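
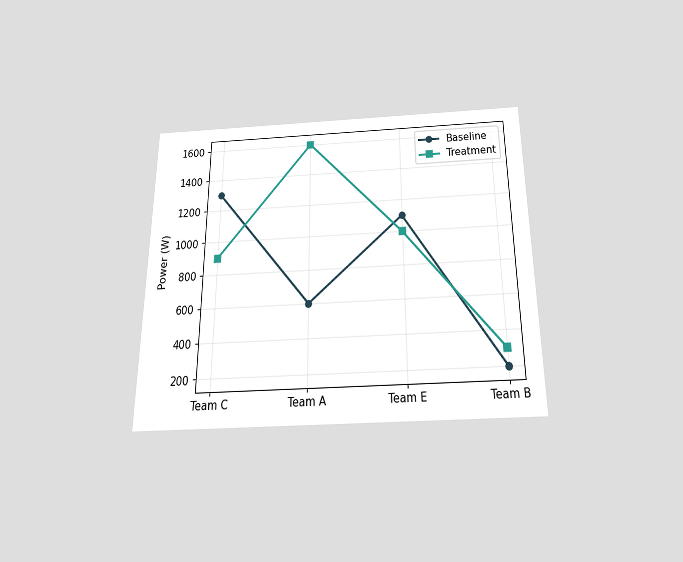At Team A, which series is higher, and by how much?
The chart is viewed slightly from below. At Team A, Treatment sits above the other line by 1000W.

Treatment, by 1000W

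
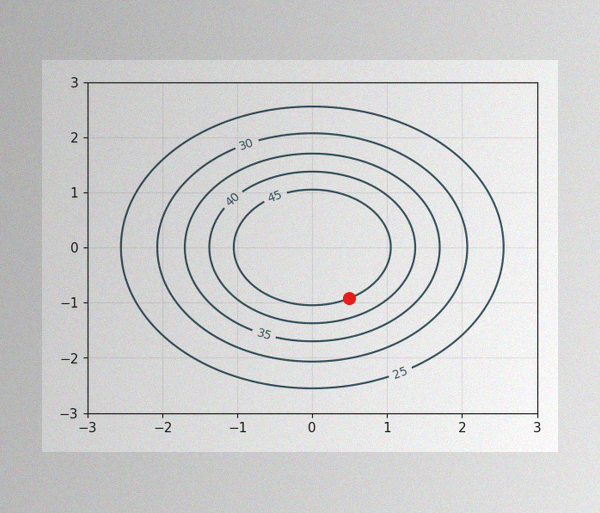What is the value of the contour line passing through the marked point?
45

The image has some photo noise and uneven lighting. The marked point sits on the contour labelled 45.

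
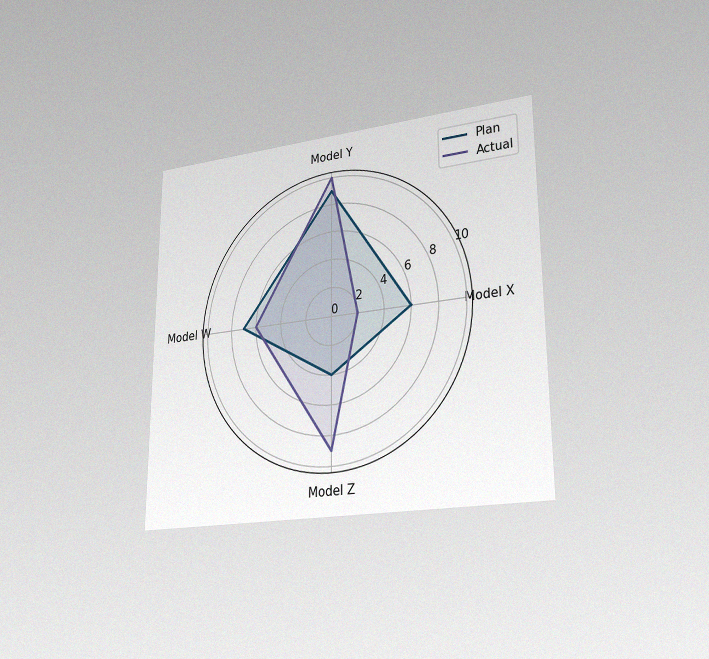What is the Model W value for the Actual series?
The chart is viewed slightly from the right, with some photo noise. On the Model W axis, Actual reaches 6.

6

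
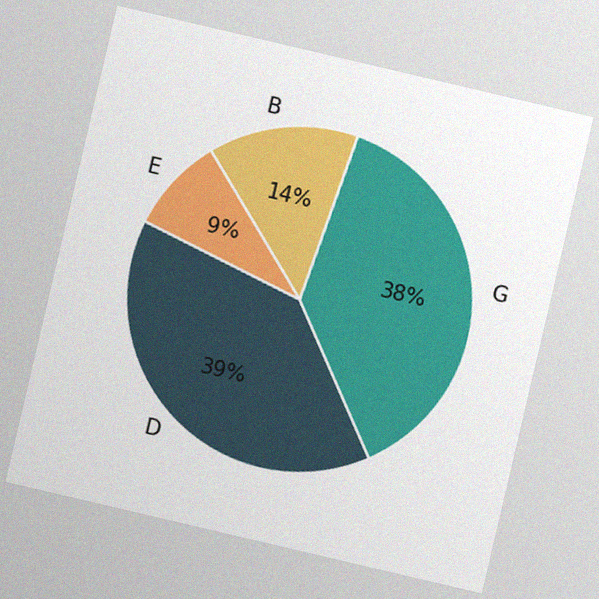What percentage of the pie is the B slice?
14%

The chart is tilted about 13° clockwise, with some photo noise. The B slice takes up 14% of the pie.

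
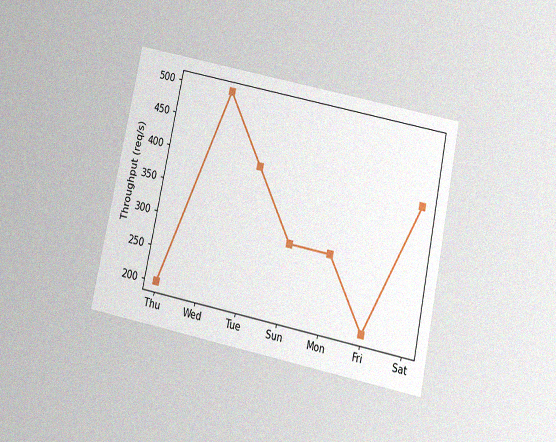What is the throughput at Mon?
The chart is tilted about 12° clockwise and viewed slightly from below, with some photo noise. At Mon, the line is at 300req/s.

300req/s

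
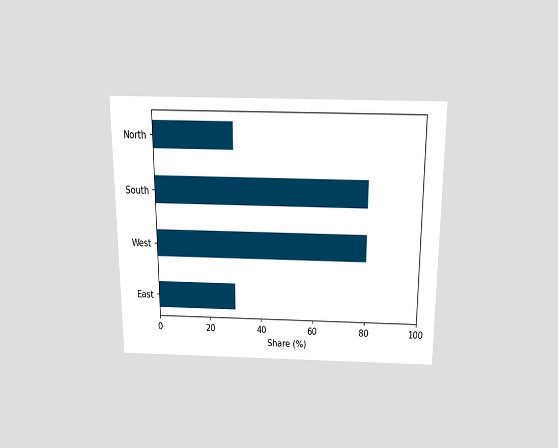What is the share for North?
The chart is viewed slightly from above. Reading along the chart's x-axis, the North bar reaches 30%.

30%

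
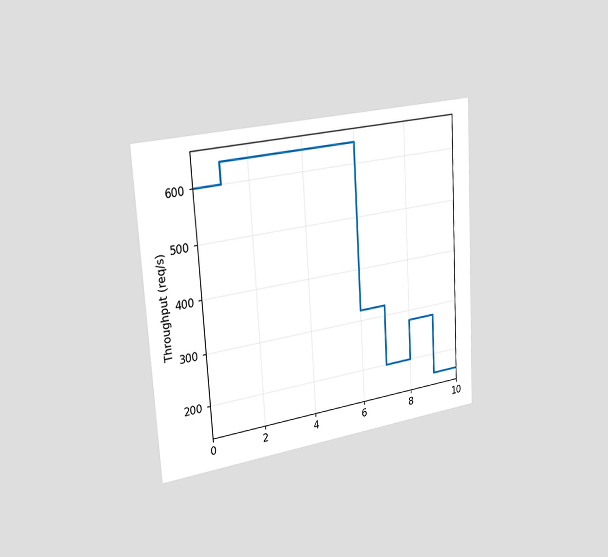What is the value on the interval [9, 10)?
The chart is tilted about 3° counter-clockwise and viewed slightly from the left. On [9, 10) the step sits at 160req/s.

160req/s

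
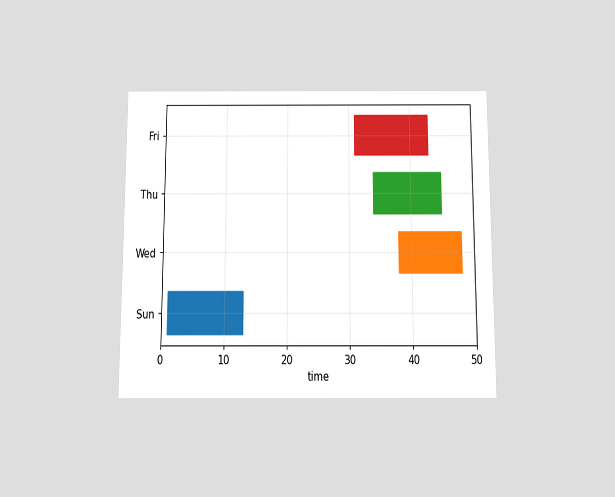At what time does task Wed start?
38

The chart is viewed slightly from below. The Wed bar begins at t=38.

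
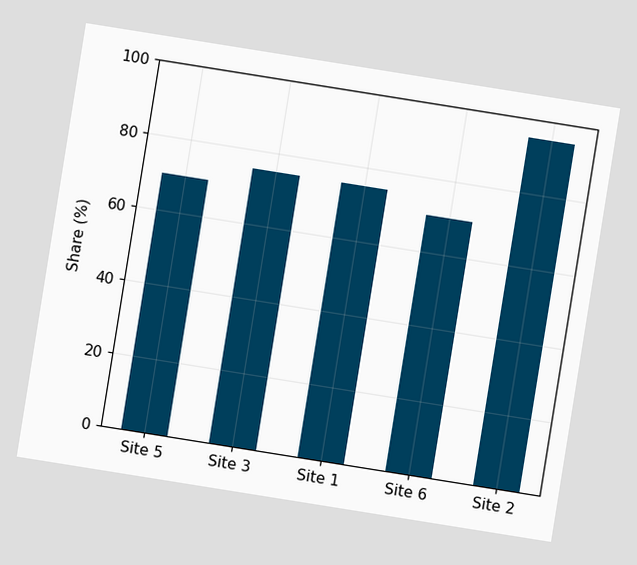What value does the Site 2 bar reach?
The chart is tilted about 9° clockwise. Reading along the chart's y-axis, the Site 2 bar reaches 95%.

95%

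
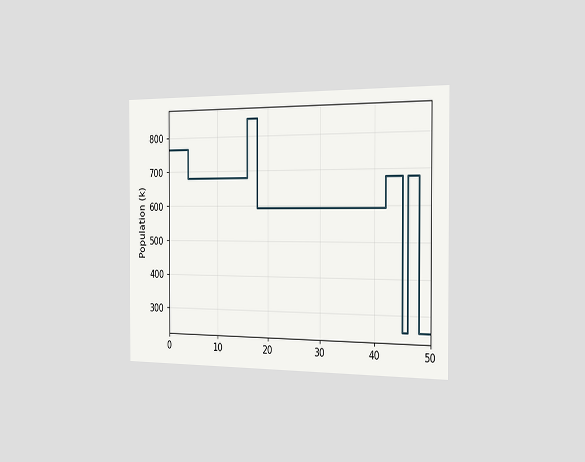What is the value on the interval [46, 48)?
680k

The chart is viewed slightly from the right. On [46, 48) the step sits at 680k.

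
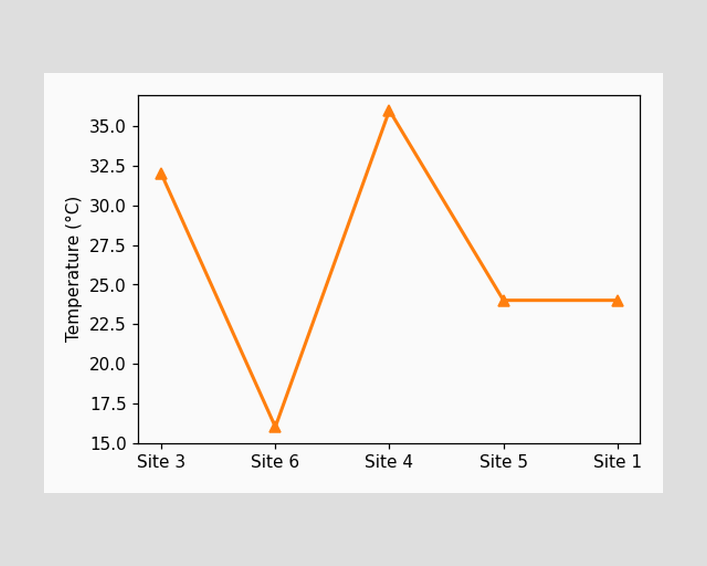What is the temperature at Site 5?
At Site 5, the line is at 24°C.

24°C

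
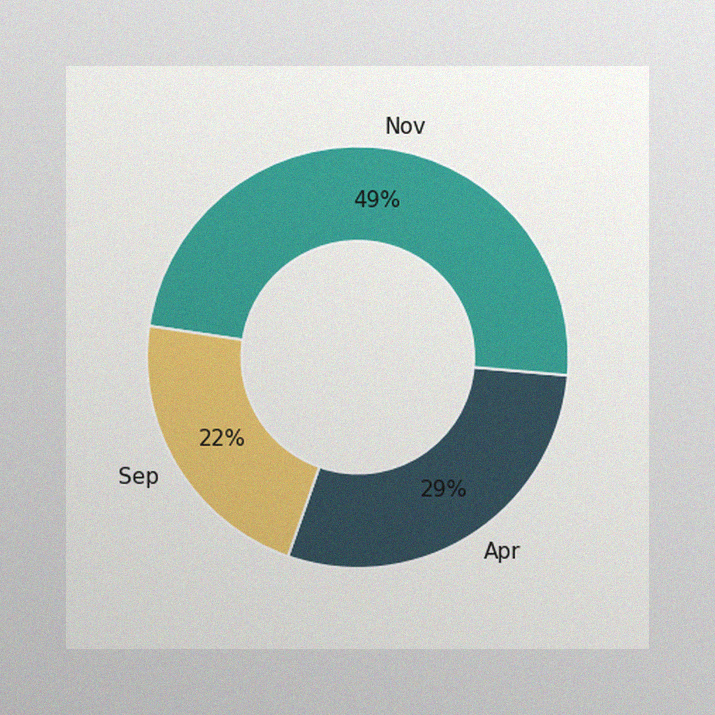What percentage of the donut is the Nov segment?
49%

The image has some photo noise and uneven lighting. The Nov segment takes up 49% of the ring.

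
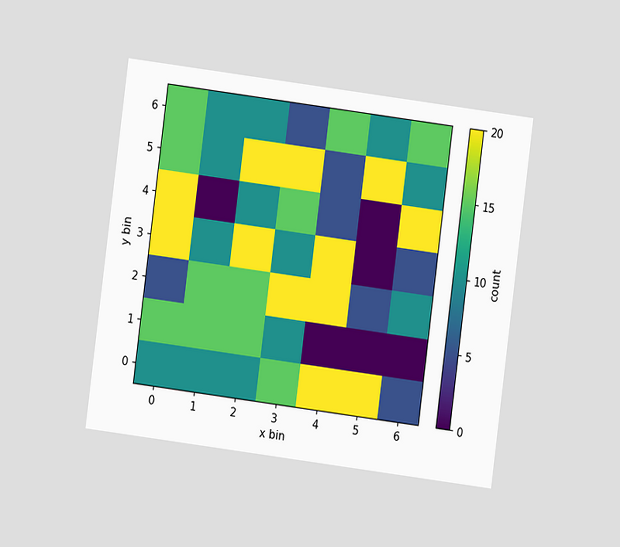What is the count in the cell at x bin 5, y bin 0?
The chart is tilted about 7° clockwise and viewed at a slight angle. Matching the cell (5, 0) against the colorbar gives 20.

20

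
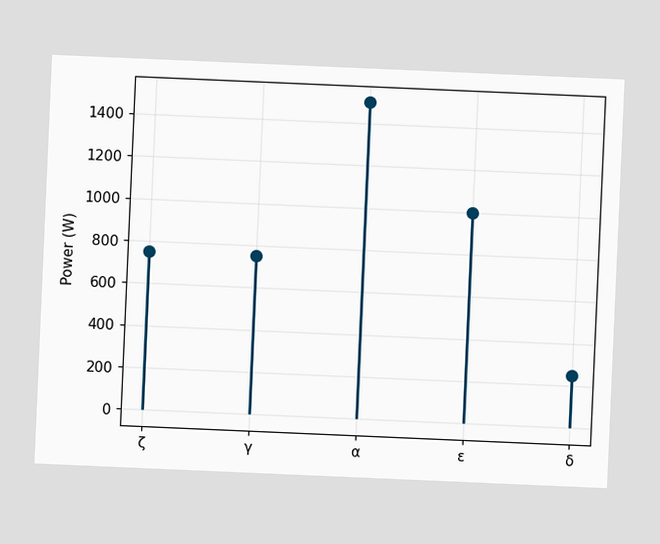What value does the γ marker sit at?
The chart is tilted about 2° clockwise. The γ marker sits at 750W.

750W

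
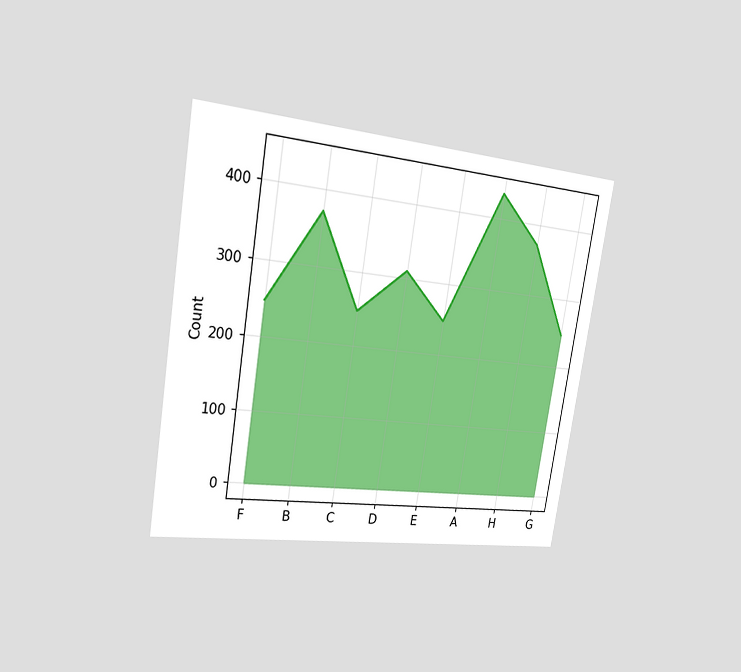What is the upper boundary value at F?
The chart is tilted about 9° clockwise and viewed slightly from the left. At F the upper boundary is at 248.

248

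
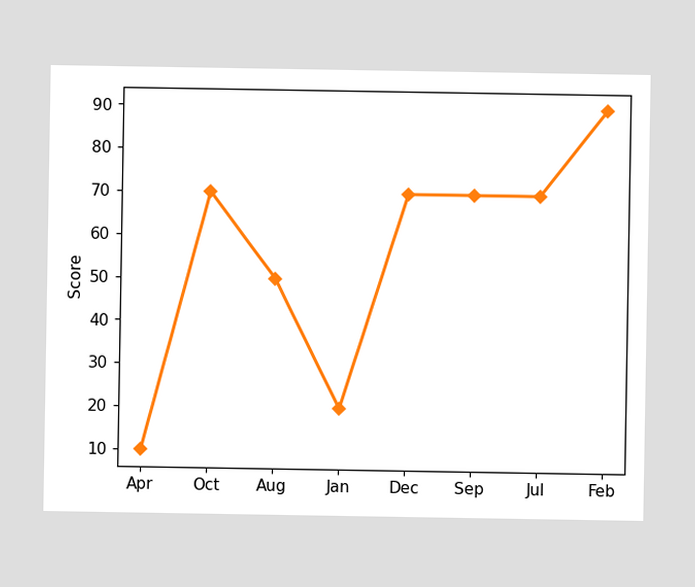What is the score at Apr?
10

At Apr, the line is at 10.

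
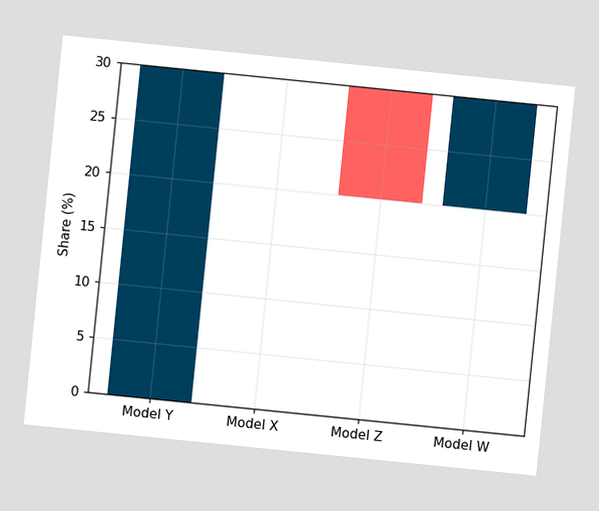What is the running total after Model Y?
The chart is tilted about 6° clockwise. After Model Y the running total reaches 30%.

30%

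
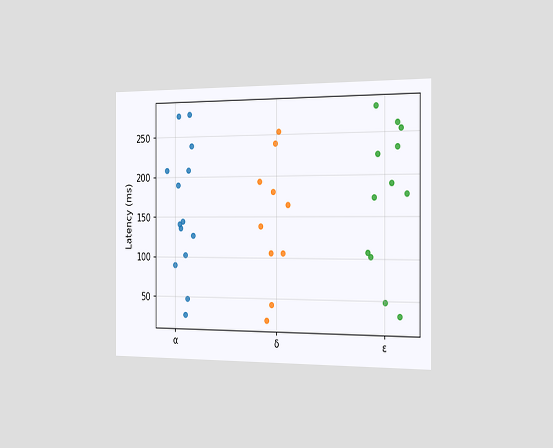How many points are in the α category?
The chart is viewed slightly from the right. Counting the markers in the α column gives 14.

14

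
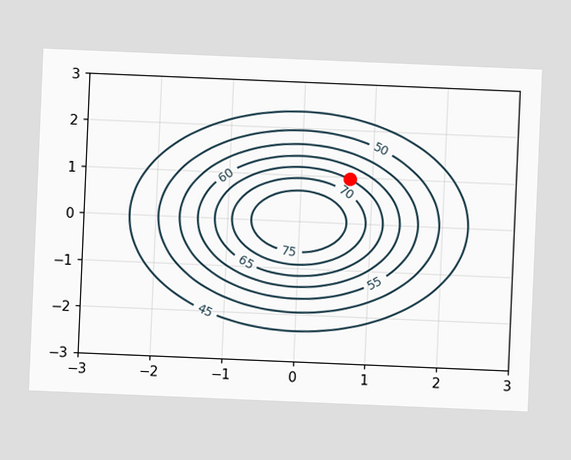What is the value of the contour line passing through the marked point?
The chart is tilted about 2° clockwise. The marked point sits on the contour labelled 65.

65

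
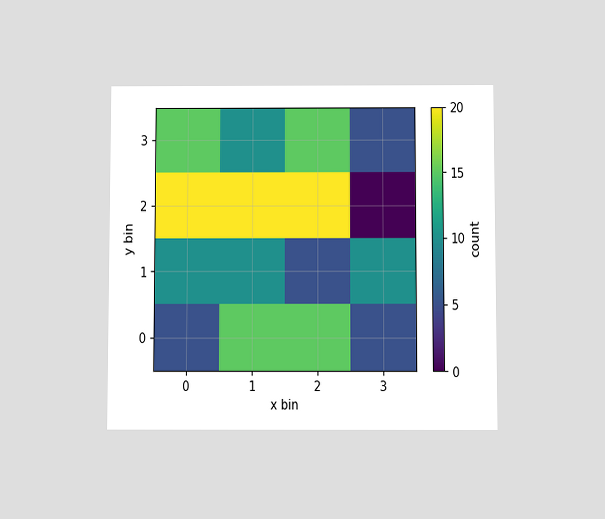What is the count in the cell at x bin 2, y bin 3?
15

The chart is viewed slightly from below. Matching the cell (2, 3) against the colorbar gives 15.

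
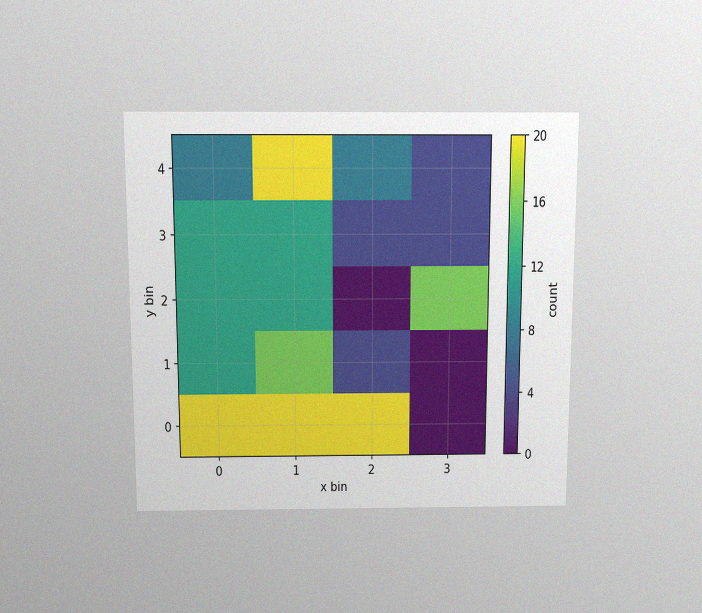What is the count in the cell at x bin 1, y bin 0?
The chart is viewed slightly from above, with some photo noise. Matching the cell (1, 0) against the colorbar gives 20.

20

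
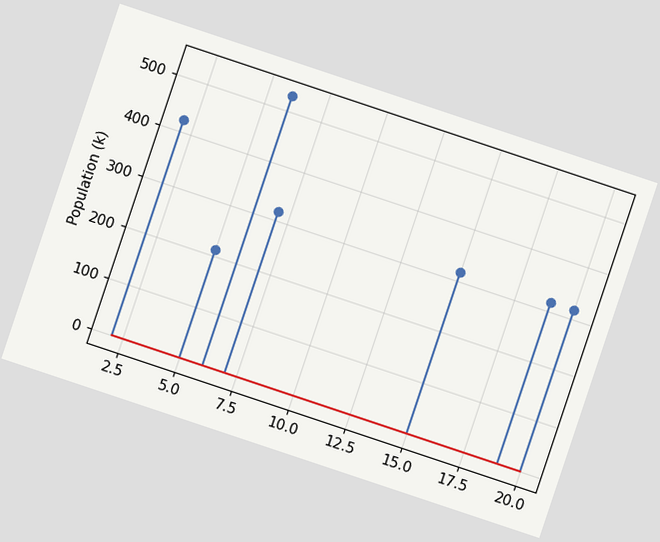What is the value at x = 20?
The chart is tilted about 18° clockwise. The stem at x=20 reaches 318k.

318k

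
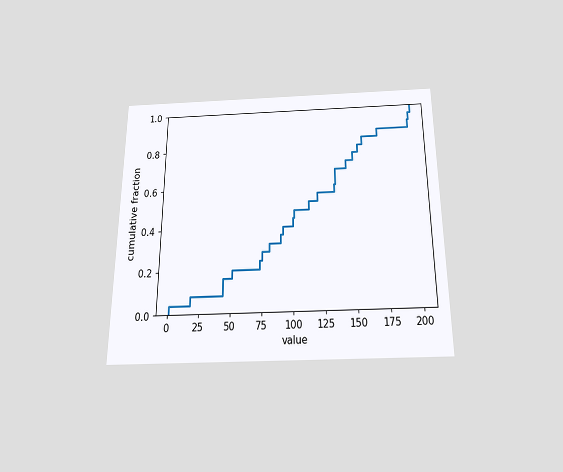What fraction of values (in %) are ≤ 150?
The chart is viewed slightly from below. At x=150 the ECDF step is at 76%.

76%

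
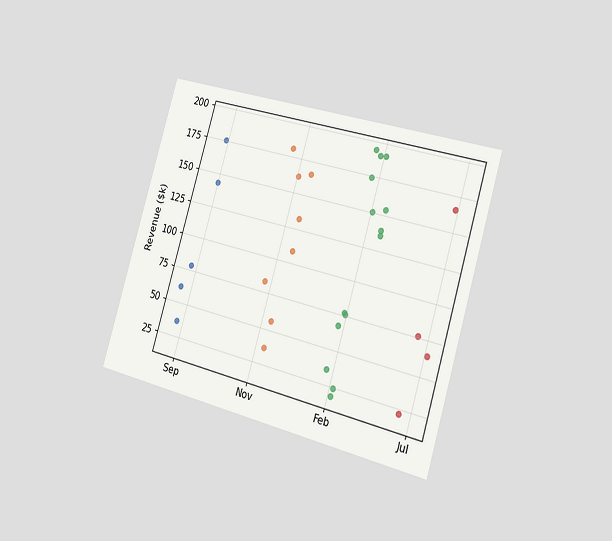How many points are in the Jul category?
The chart is tilted about 16° clockwise and viewed slightly from the right. Counting the markers in the Jul column gives 4.

4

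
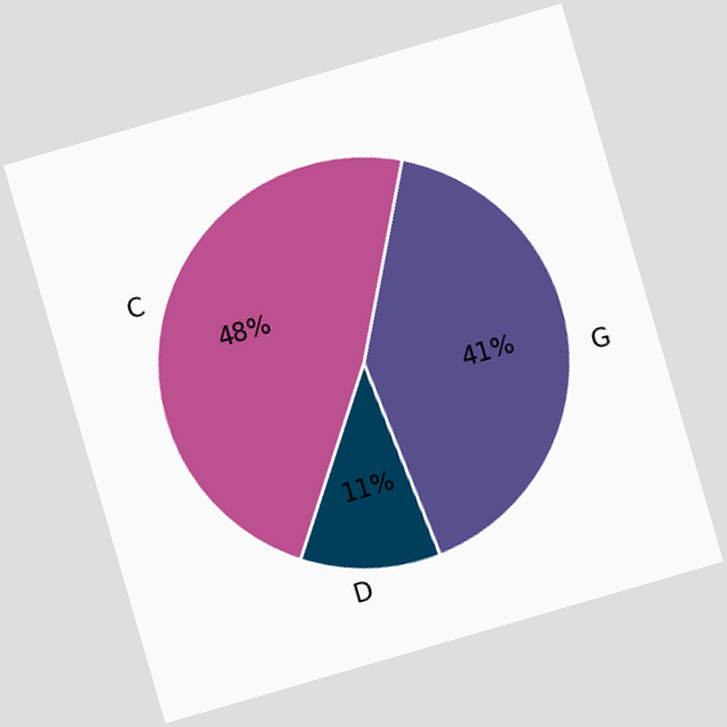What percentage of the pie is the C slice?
48%

The chart is tilted about 16° counter-clockwise. The C slice takes up 48% of the pie.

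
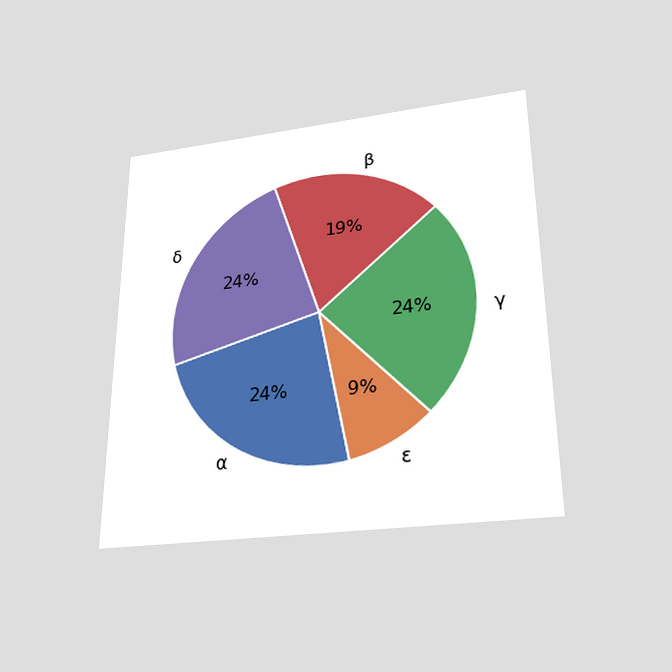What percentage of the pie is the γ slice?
24%

The chart is viewed slightly from below. The γ slice takes up 24% of the pie.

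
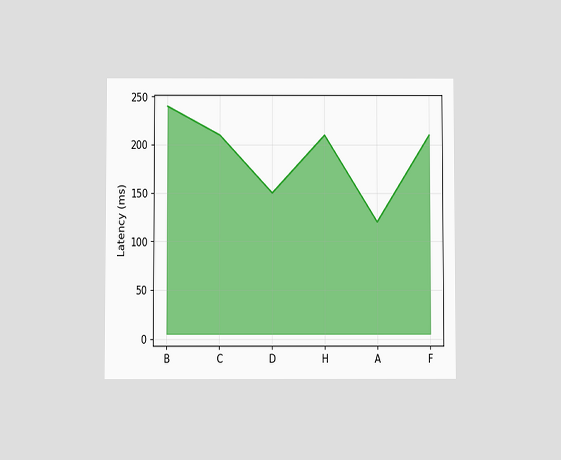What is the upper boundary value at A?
120ms

The chart is viewed at a slight angle. At A the upper boundary is at 120ms.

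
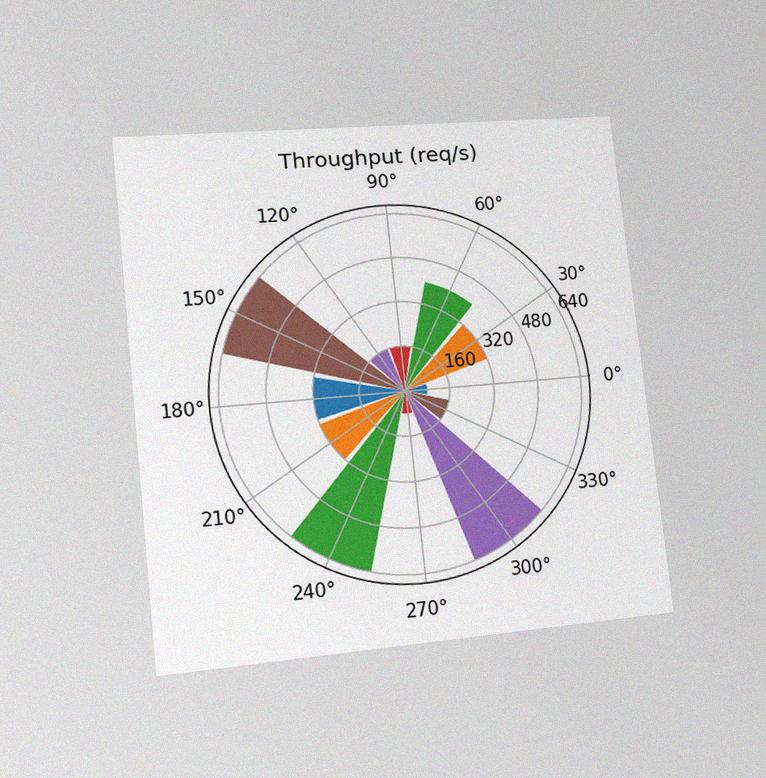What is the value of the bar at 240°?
The chart is tilted about 6° counter-clockwise and viewed at a slight angle, with some photo noise. The bar at 240° reaches 640req/s on the radial axis.

640req/s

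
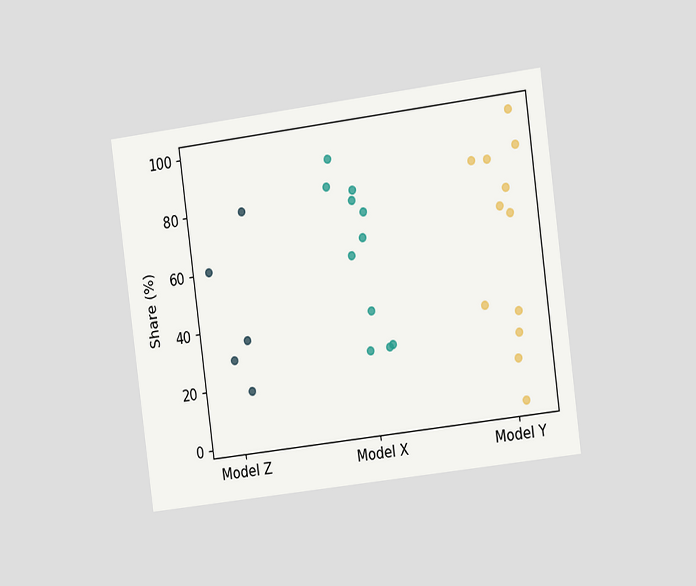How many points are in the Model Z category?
The chart is tilted about 7° counter-clockwise and viewed slightly from the right. Counting the markers in the Model Z column gives 5.

5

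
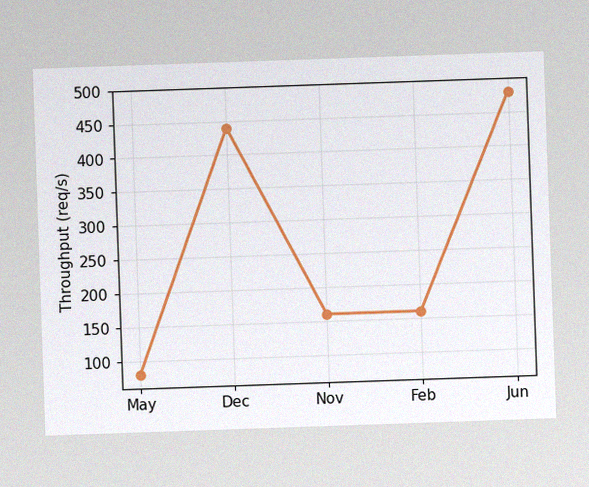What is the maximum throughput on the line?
The image has some photo noise and uneven lighting. The highest point is at Jun, and reading across to the y-axis gives 480req/s.

480req/s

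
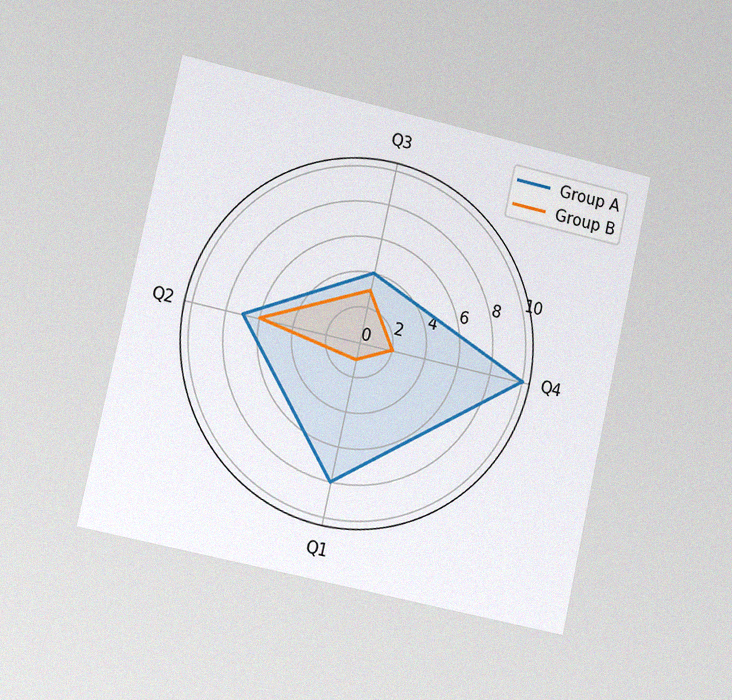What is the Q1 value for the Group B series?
1

The chart is tilted about 12° clockwise and viewed slightly from the left, with some photo noise. On the Q1 axis, Group B reaches 1.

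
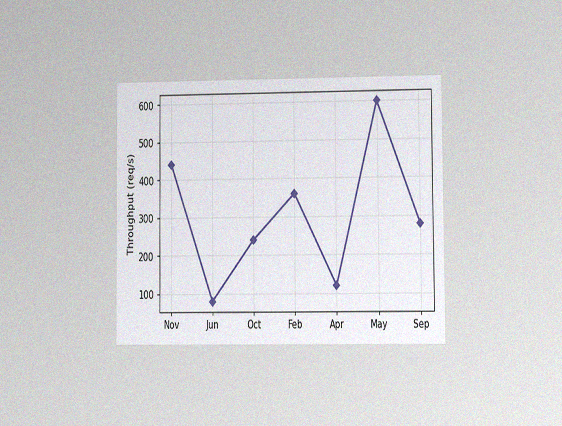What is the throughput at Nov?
440req/s

The chart is viewed at a slight angle, with some photo noise. At Nov, the line is at 440req/s.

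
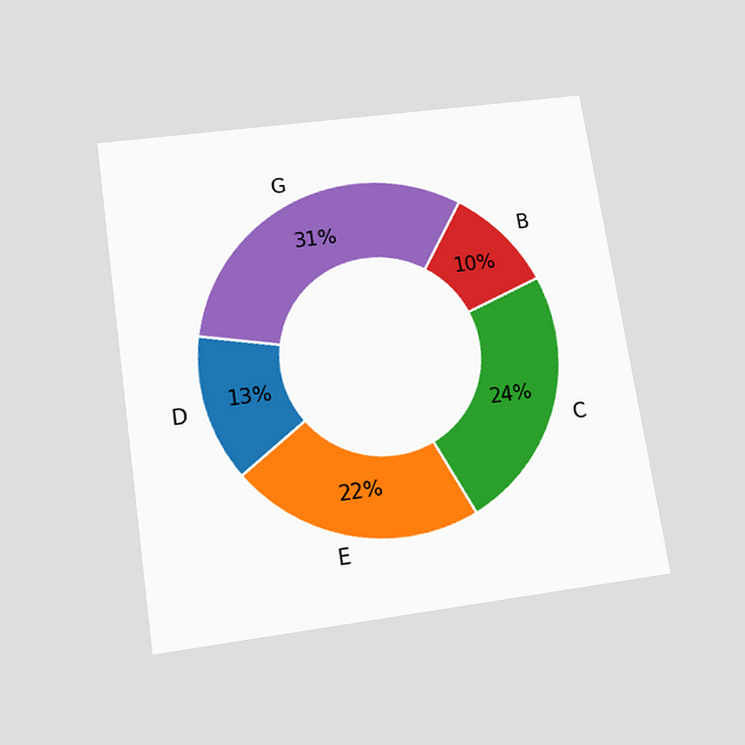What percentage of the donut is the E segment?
The chart is tilted about 8° counter-clockwise and viewed slightly from below. The E segment takes up 22% of the ring.

22%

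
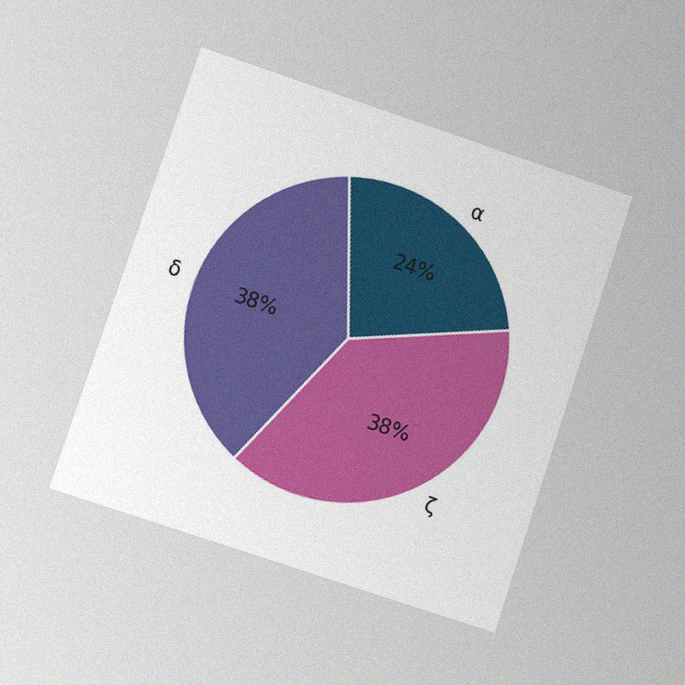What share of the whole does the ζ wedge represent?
The chart is tilted about 18° clockwise and viewed at a slight angle, with some photo noise. The ζ slice takes up 38% of the pie.

38%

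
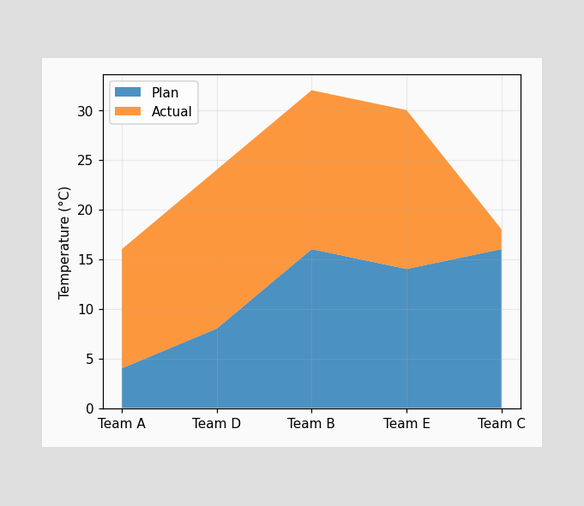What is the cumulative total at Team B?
The stacked total at Team B reaches 32°C.

32°C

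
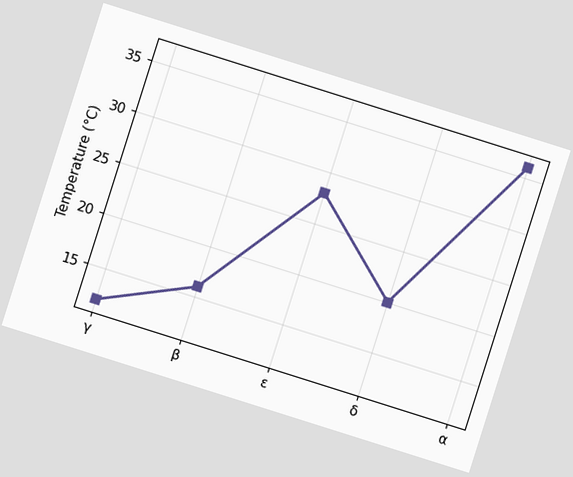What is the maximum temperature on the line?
36°C

The chart is tilted about 18° clockwise. The highest point is at α, and reading across to the y-axis gives 36°C.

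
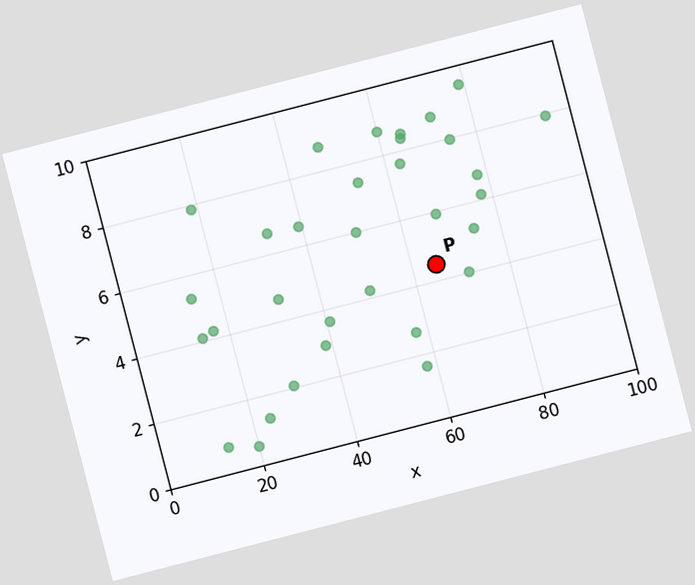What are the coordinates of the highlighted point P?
The chart is tilted about 15° counter-clockwise. Following the gridlines from P to each axis, P sits at (65, 4.5).

(65, 4.5)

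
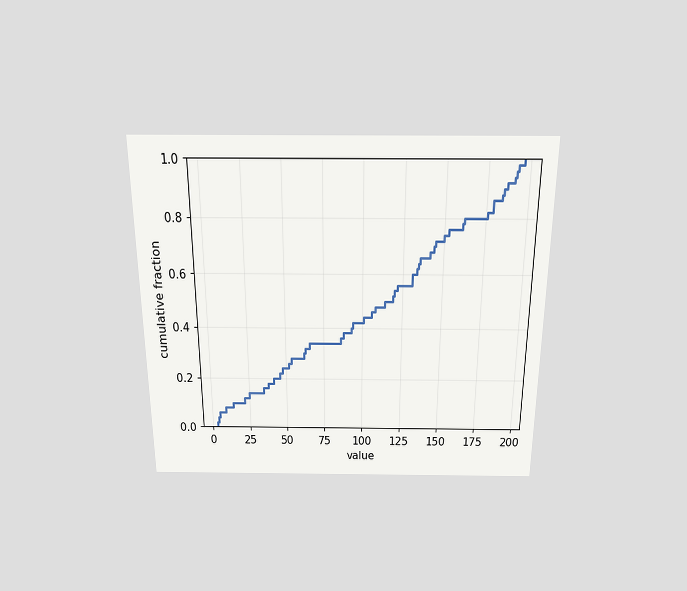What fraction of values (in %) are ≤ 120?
54%

The chart is viewed slightly from above. At x=120 the ECDF step is at 54%.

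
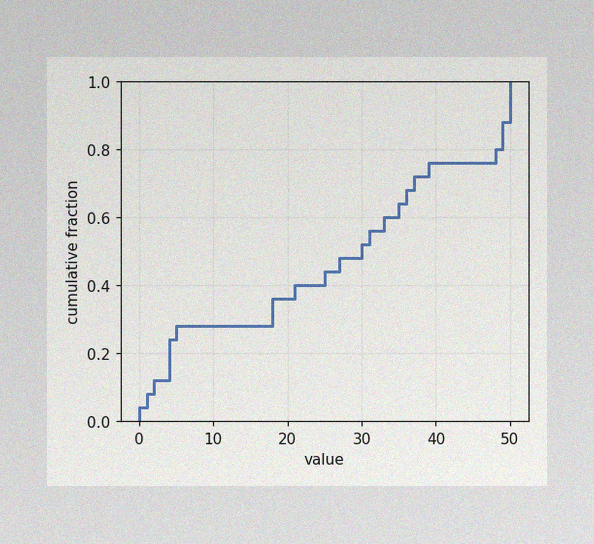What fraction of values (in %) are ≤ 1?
8%

The image has some photo noise and uneven lighting. At x=1 the ECDF step is at 8%.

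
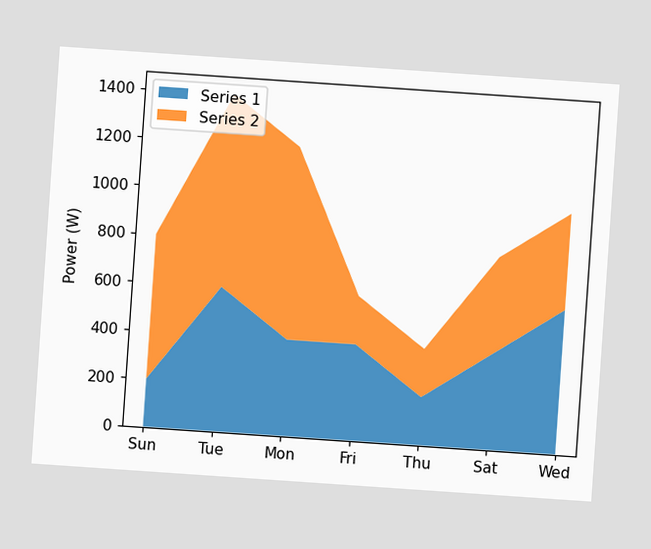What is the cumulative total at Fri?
The chart is tilted about 4° clockwise. The stacked total at Fri reaches 600W.

600W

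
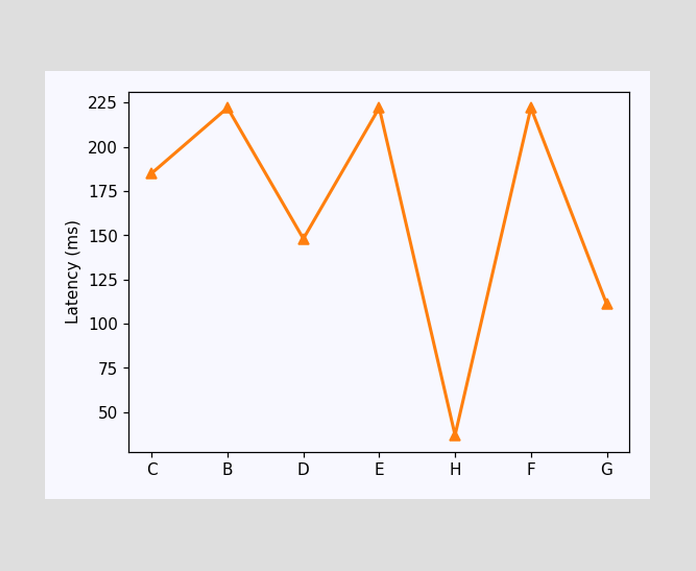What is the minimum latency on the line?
The lowest point is at H, and reading across to the y-axis gives 37ms.

37ms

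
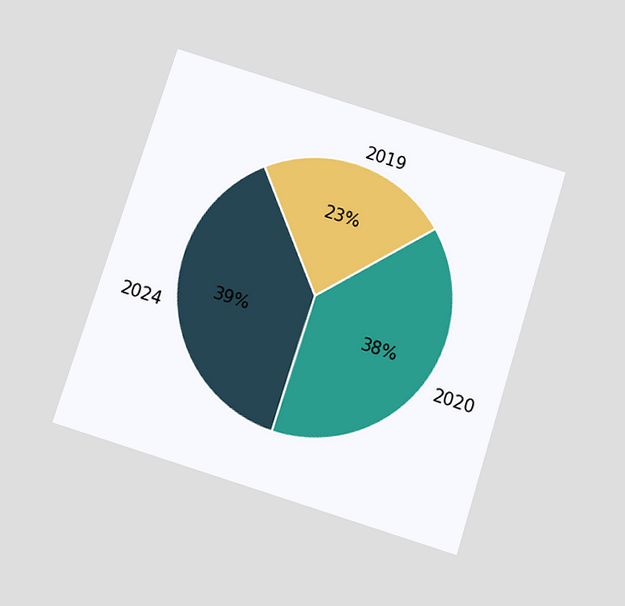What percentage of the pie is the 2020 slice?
The chart is tilted about 17° clockwise and viewed slightly from below. The 2020 slice takes up 38% of the pie.

38%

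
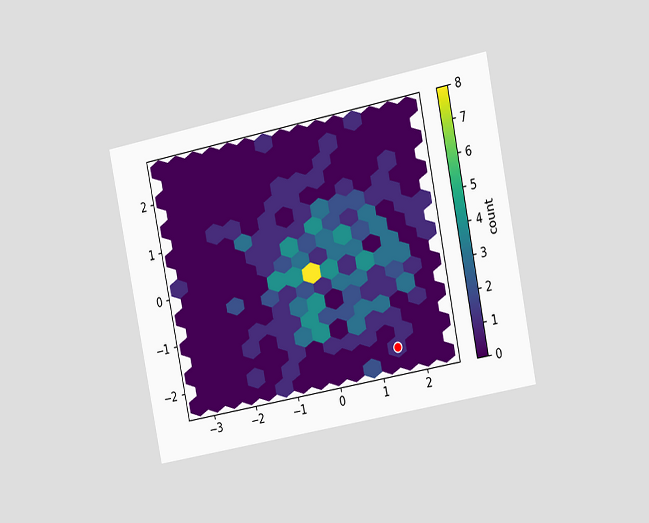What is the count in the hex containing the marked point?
The chart is tilted about 11° counter-clockwise and viewed slightly from the right. The marked hex reads 1 on the colorbar.

1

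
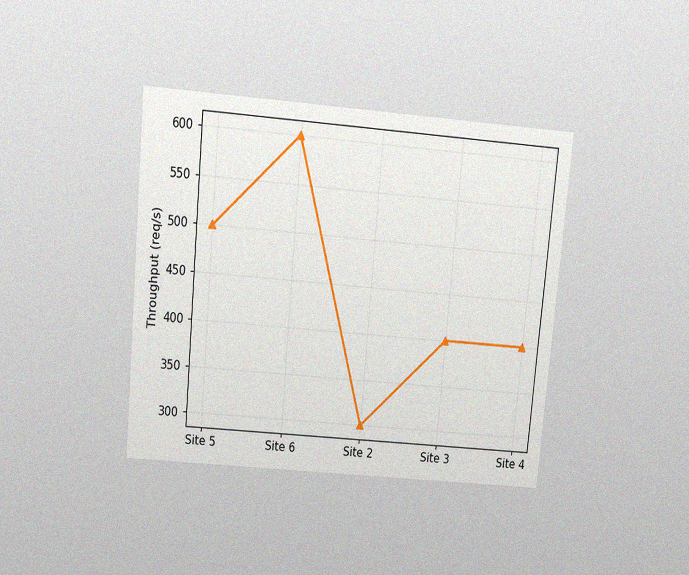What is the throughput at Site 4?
400req/s

The chart is tilted about 5° clockwise and viewed slightly from above, with some photo noise. At Site 4, the line is at 400req/s.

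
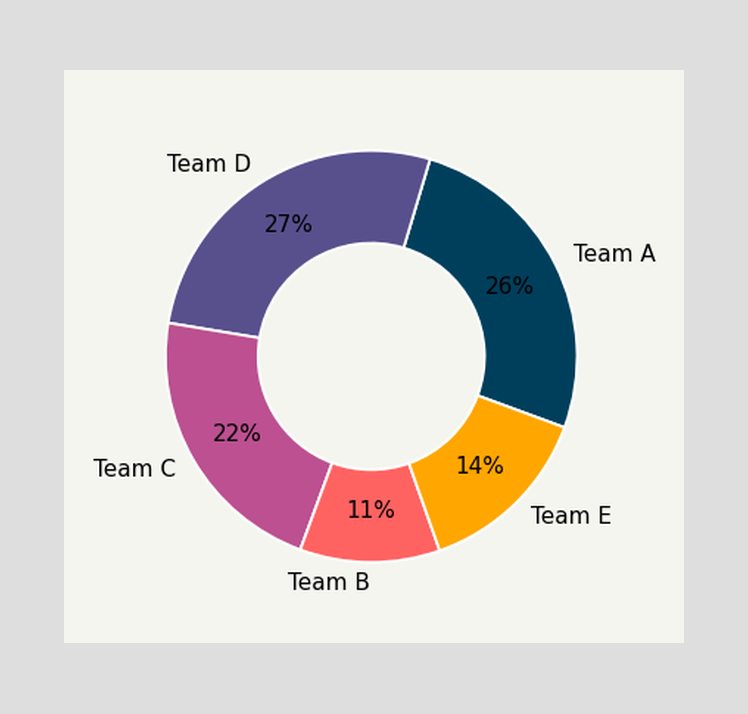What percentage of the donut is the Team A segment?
The Team A segment takes up 26% of the ring.

26%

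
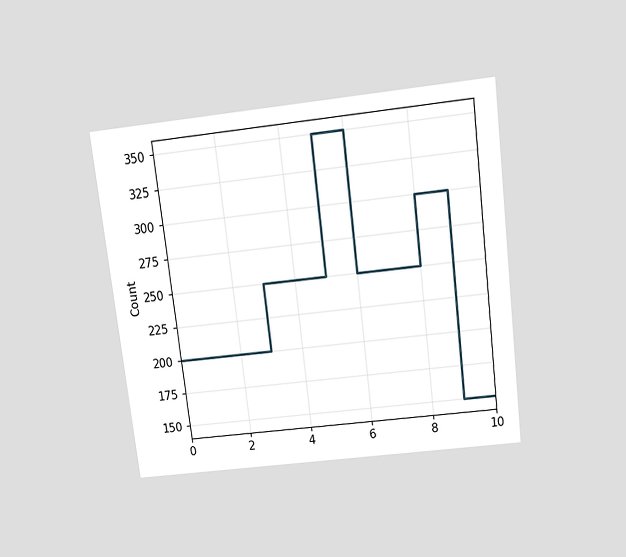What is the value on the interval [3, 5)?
250

The chart is tilted about 7° counter-clockwise and viewed slightly from above. On [3, 5) the step sits at 250.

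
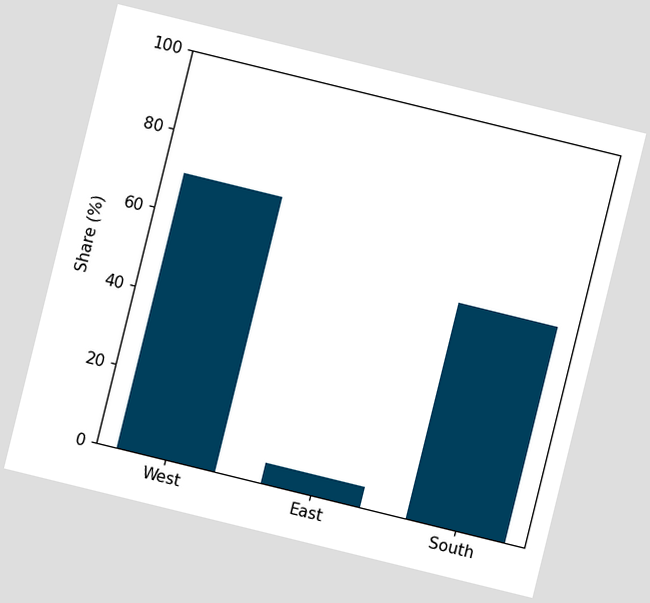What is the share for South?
The chart is tilted about 14° clockwise. Reading along the chart's y-axis, the South bar reaches 55%.

55%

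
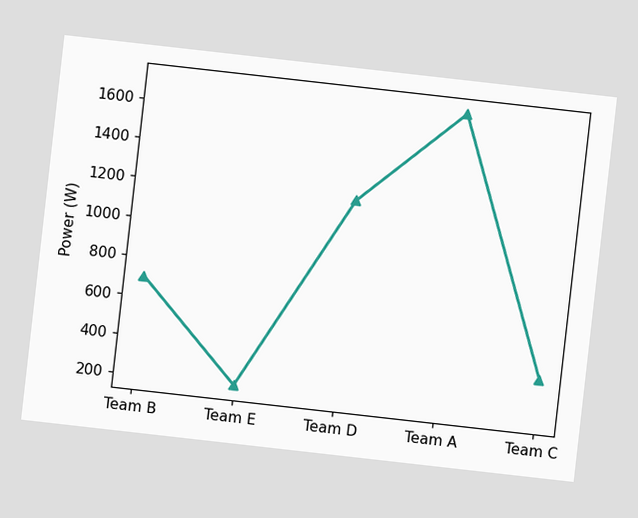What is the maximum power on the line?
1700W

The chart is tilted about 6° clockwise. The highest point is at Team A, and reading across to the y-axis gives 1700W.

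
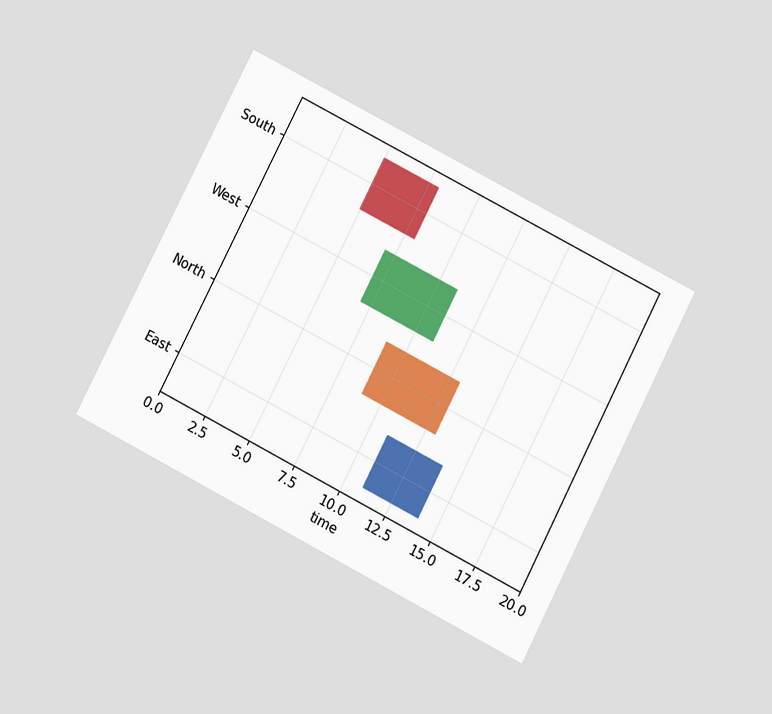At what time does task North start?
9

The chart is tilted about 27° clockwise and viewed slightly from below. The North bar begins at t=9.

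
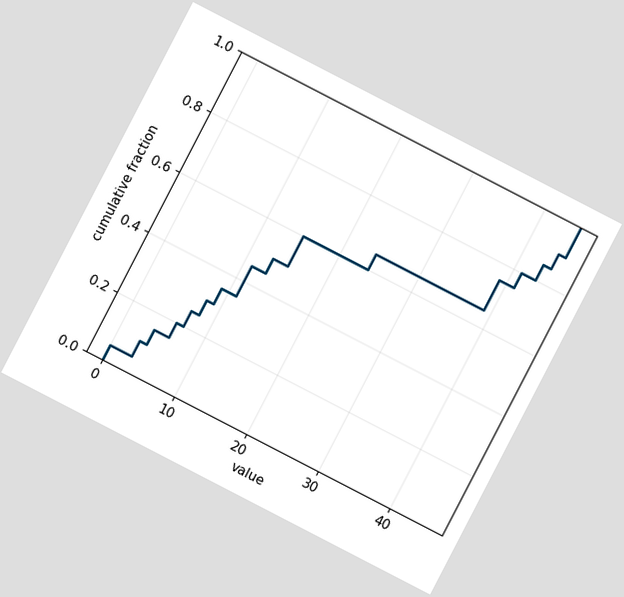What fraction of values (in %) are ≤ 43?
The chart is tilted about 27° clockwise. At x=43 the ECDF step is at 85%.

85%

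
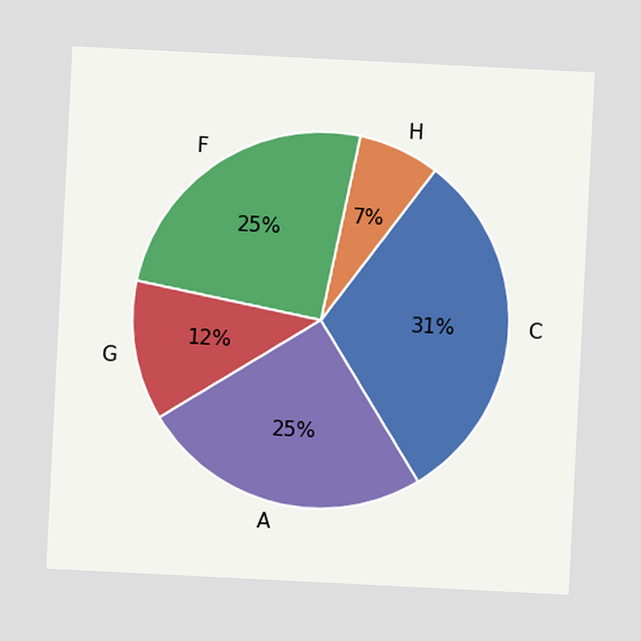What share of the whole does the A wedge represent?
The chart is tilted about 3° clockwise. The A slice takes up 25% of the pie.

25%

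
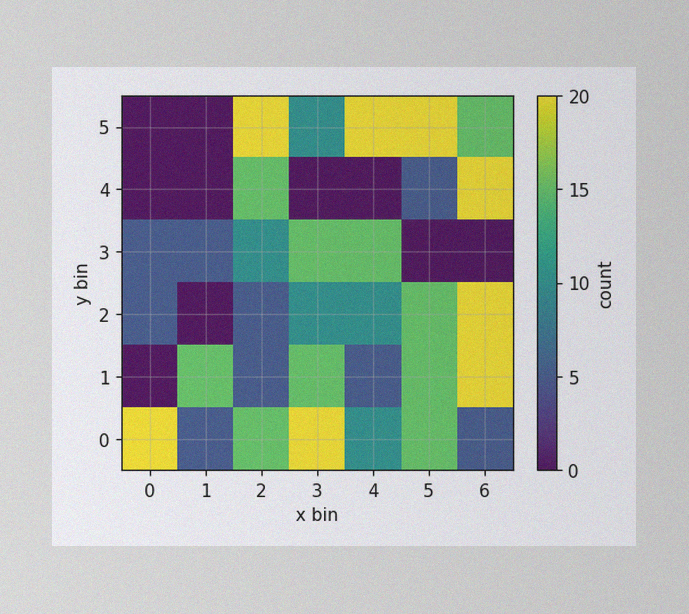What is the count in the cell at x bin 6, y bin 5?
15

The image has some photo noise and uneven lighting. Matching the cell (6, 5) against the colorbar gives 15.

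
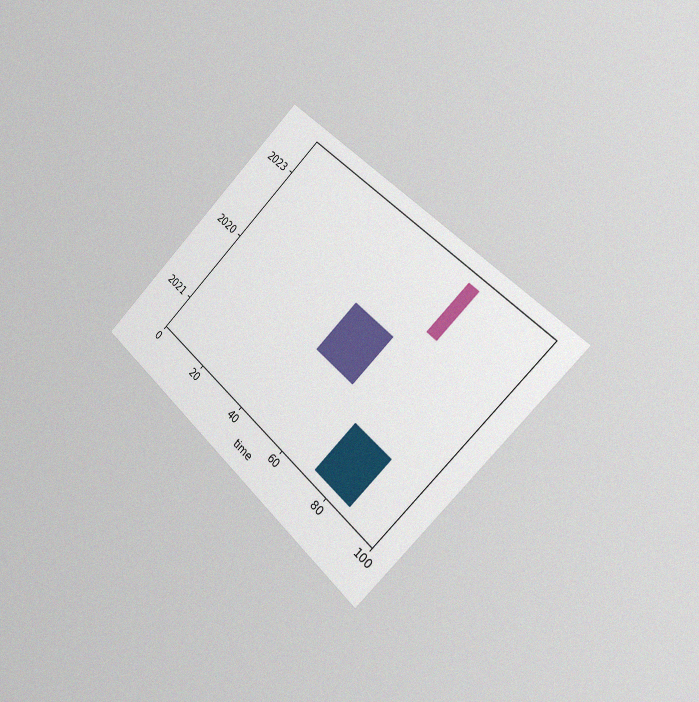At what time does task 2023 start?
The chart is tilted about 45° clockwise and viewed slightly from the right, with some photo noise. The 2023 bar begins at t=70.

70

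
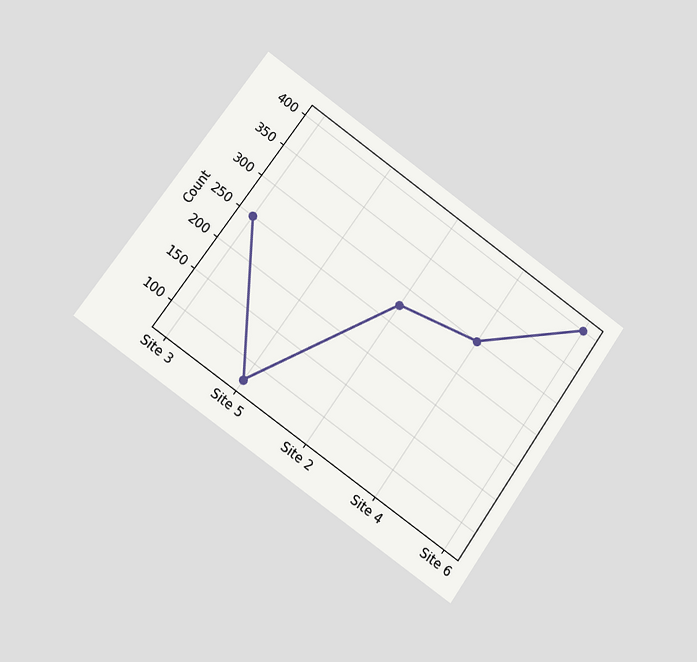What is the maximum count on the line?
400

The chart is tilted about 35° clockwise and viewed at a slight angle. The highest point is at Site 6, and reading across to the y-axis gives 400.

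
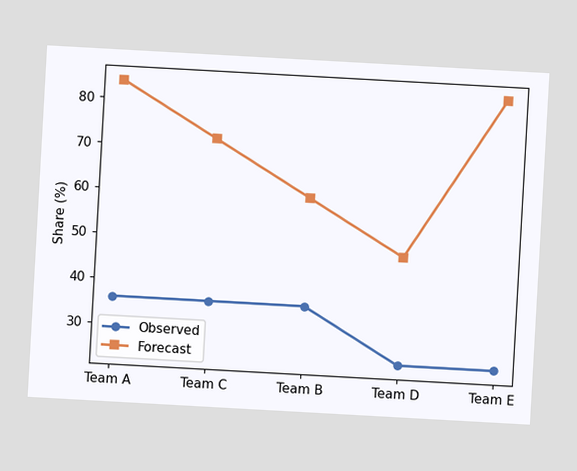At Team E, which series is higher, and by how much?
Forecast, by 60%

The chart is tilted about 3° clockwise. At Team E, Forecast sits above the other line by 60%.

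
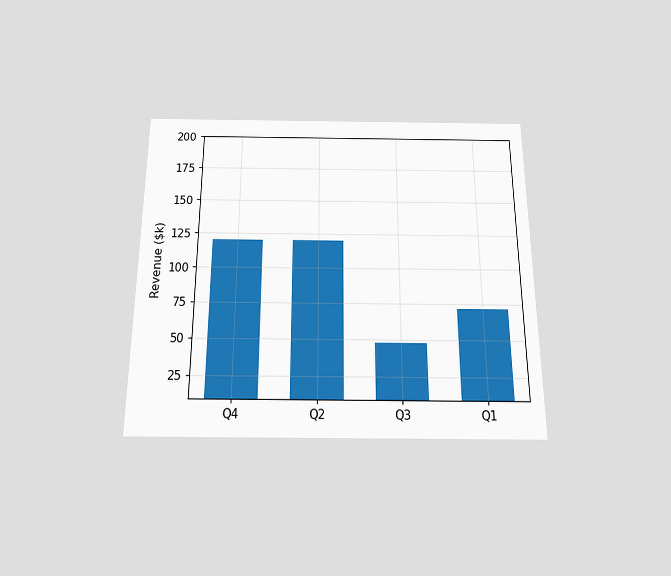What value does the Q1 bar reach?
The chart is viewed slightly from below. Reading along the chart's y-axis, the Q1 bar reaches $72k.

$72k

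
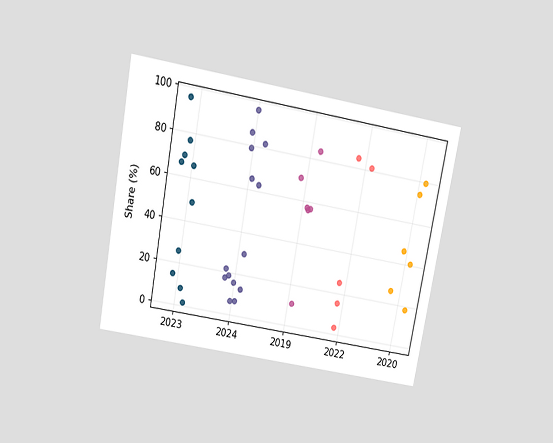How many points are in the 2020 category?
The chart is tilted about 10° clockwise and viewed slightly from above. Counting the markers in the 2020 column gives 6.

6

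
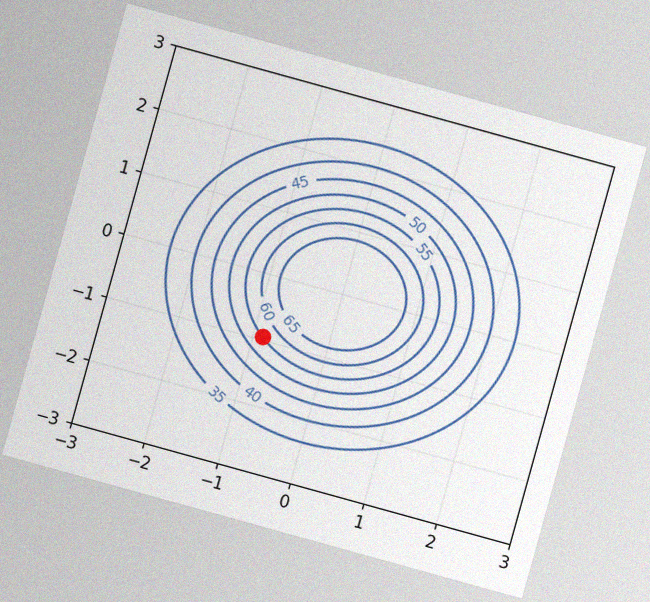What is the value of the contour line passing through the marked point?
The chart is tilted about 15° clockwise, with some photo noise. The marked point sits on the contour labelled 55.

55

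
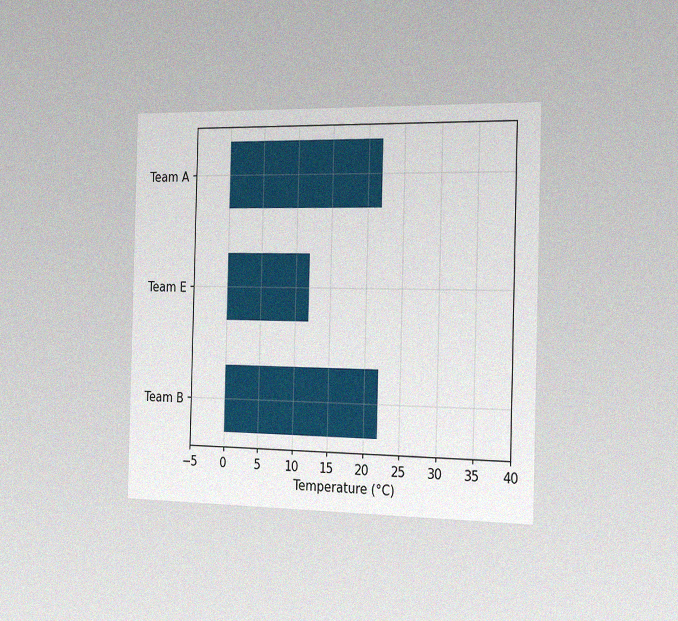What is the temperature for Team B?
The chart is viewed slightly from the right, with some photo noise. Reading along the chart's x-axis, the Team B bar reaches 22°C.

22°C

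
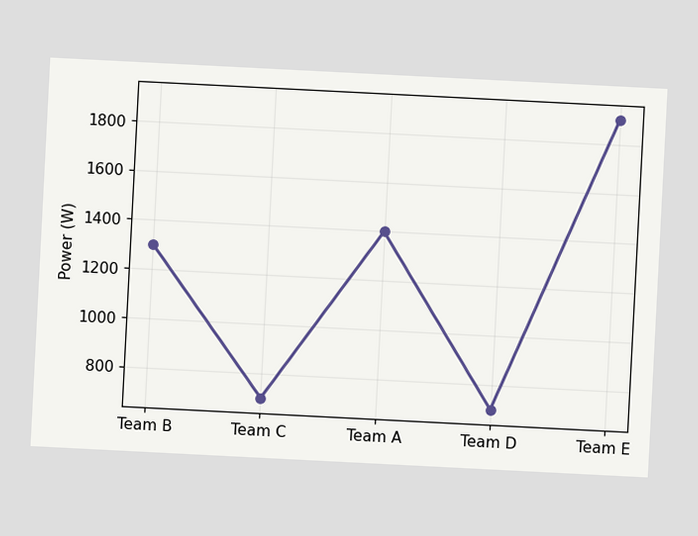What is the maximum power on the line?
1900W

The chart is tilted about 3° clockwise. The highest point is at Team E, and reading across to the y-axis gives 1900W.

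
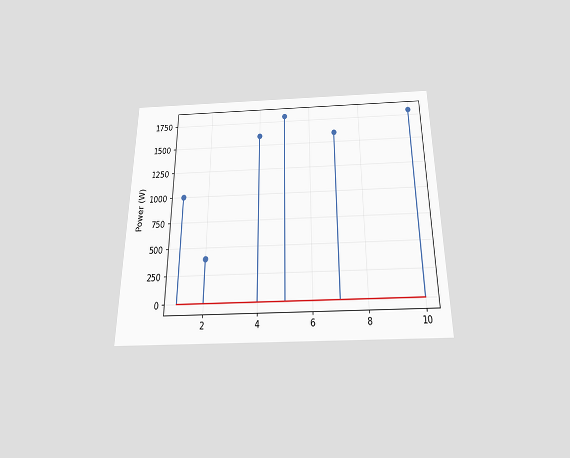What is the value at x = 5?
The chart is viewed slightly from below. The stem at x=5 reaches 1800W.

1800W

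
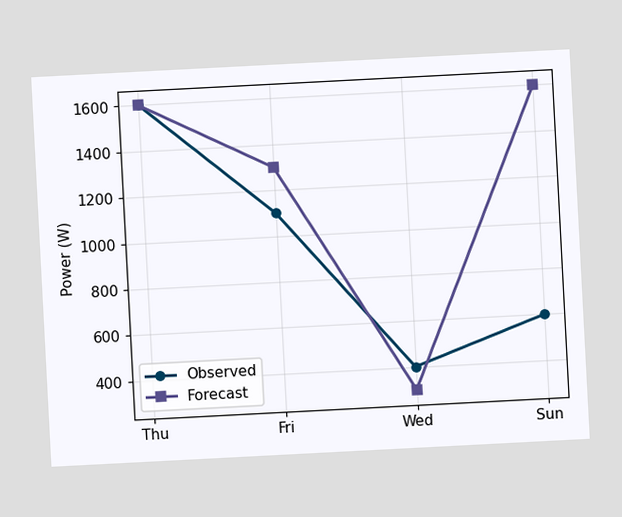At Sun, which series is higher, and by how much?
The chart is tilted about 3° counter-clockwise. At Sun, Forecast sits above the other line by 1000W.

Forecast, by 1000W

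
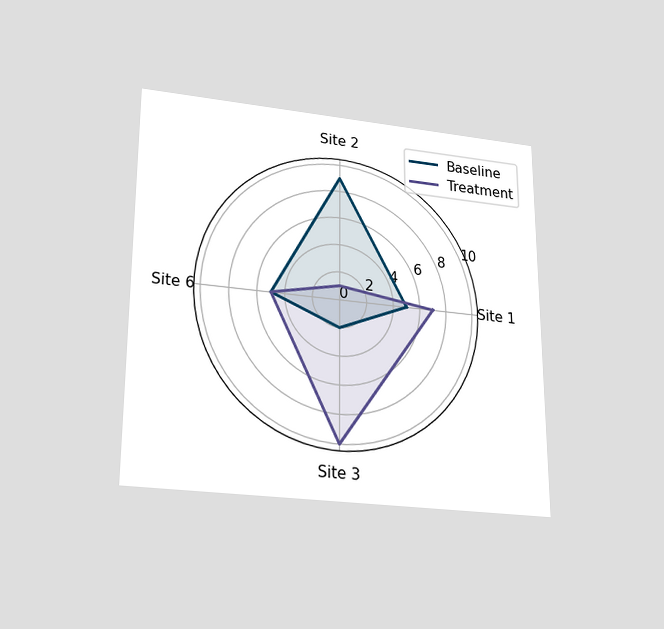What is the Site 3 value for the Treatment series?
10

The chart is viewed slightly from below. On the Site 3 axis, Treatment reaches 10.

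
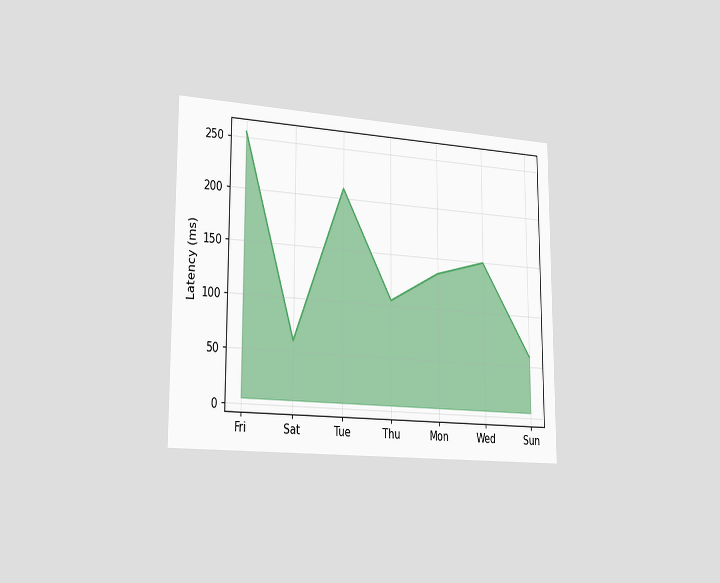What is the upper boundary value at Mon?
135ms

The chart is viewed slightly from the left. At Mon the upper boundary is at 135ms.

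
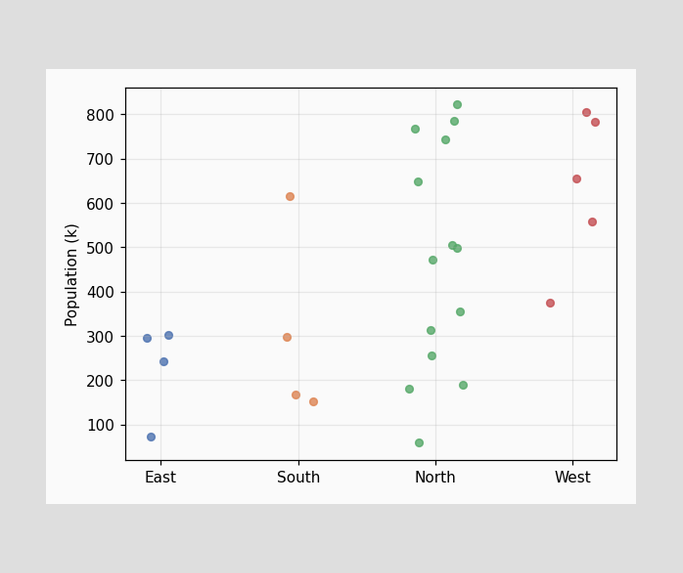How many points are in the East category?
Counting the markers in the East column gives 4.

4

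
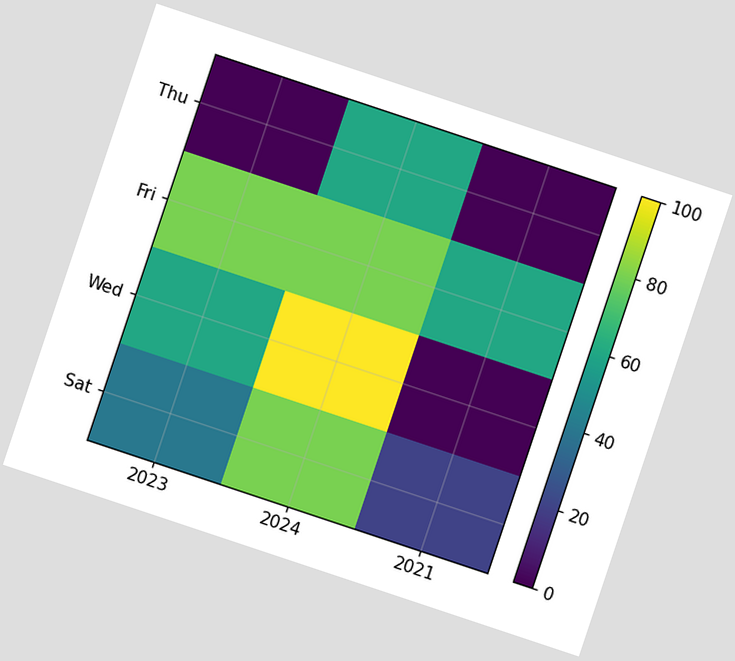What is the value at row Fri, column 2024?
The chart is tilted about 18° clockwise. Matching cell (Fri, 2024) against the colorbar gives 80.

80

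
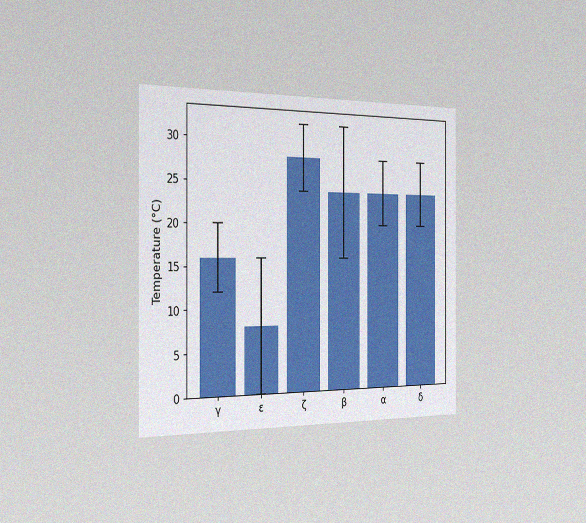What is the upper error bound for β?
The chart is viewed slightly from the left, with some photo noise. The β bar's upper whisker reaches 32°C.

32°C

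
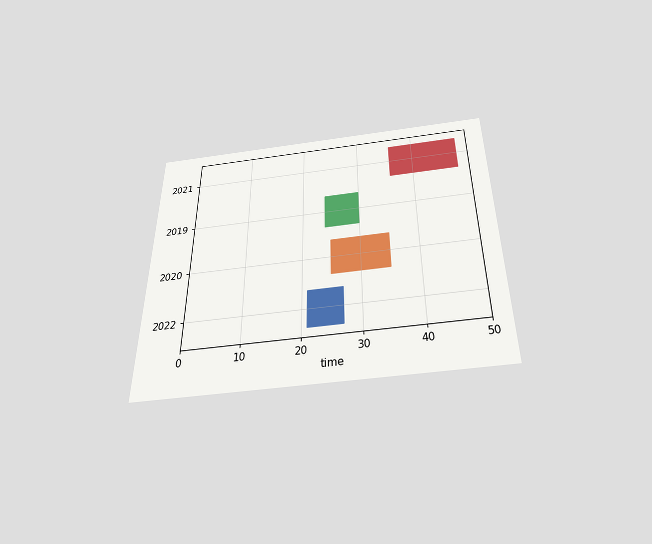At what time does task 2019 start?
The chart is viewed slightly from below. The 2019 bar begins at t=24.

24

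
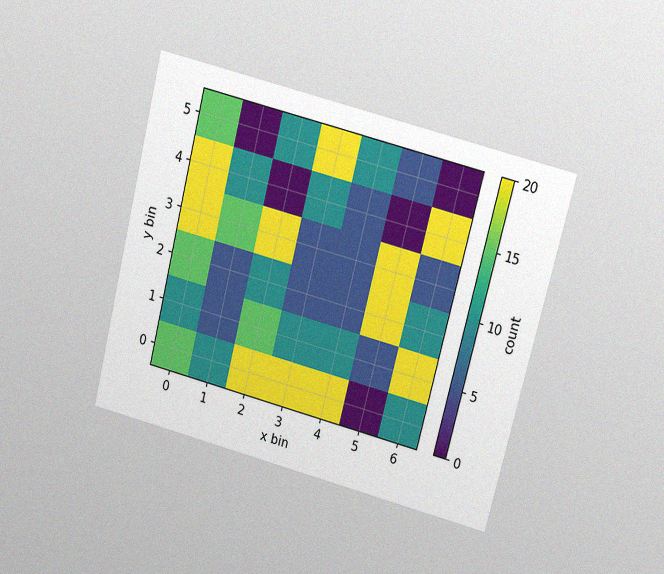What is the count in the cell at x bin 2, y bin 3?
20

The chart is tilted about 14° clockwise and viewed at a slight angle, with some photo noise. Matching the cell (2, 3) against the colorbar gives 20.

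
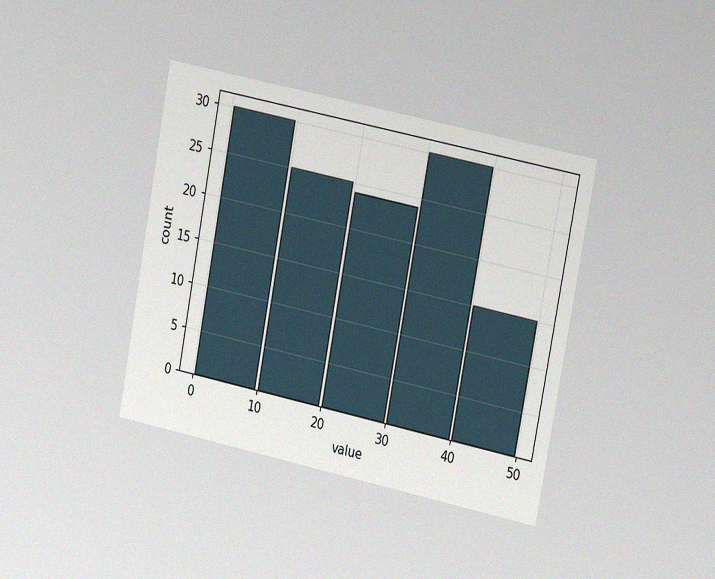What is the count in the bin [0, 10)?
30

The chart is tilted about 11° clockwise and viewed slightly from the right, with some photo noise. The [0, 10) bin has height 30.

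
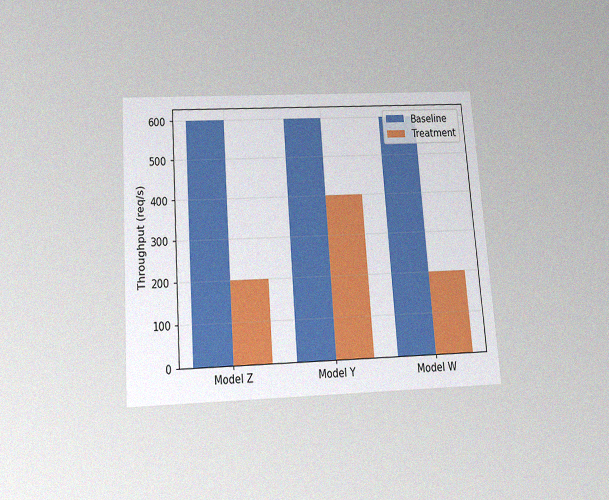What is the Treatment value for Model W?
The chart is tilted about 4° counter-clockwise and viewed slightly from below, with some photo noise. The Treatment bar at Model W reaches 200req/s on the y-axis.

200req/s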